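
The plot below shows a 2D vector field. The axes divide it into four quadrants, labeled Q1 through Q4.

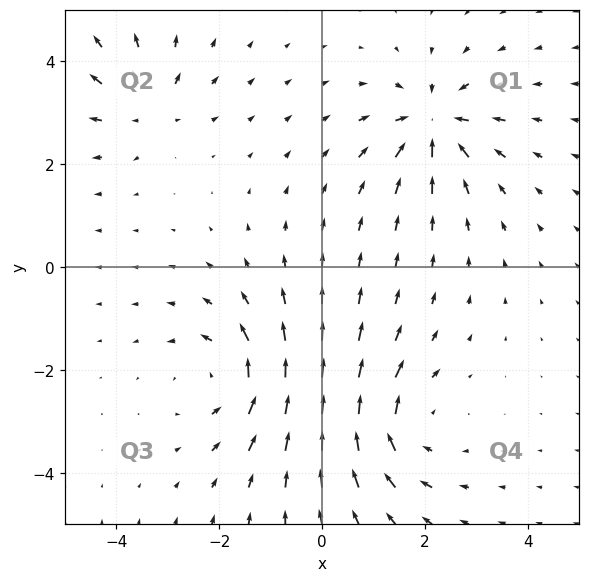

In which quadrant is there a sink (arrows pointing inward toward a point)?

The sink sits at approximately (2.2, 2.8), which lies in quadrant Q1. The divergence there is about -6, negative as expected for a sink.

Q1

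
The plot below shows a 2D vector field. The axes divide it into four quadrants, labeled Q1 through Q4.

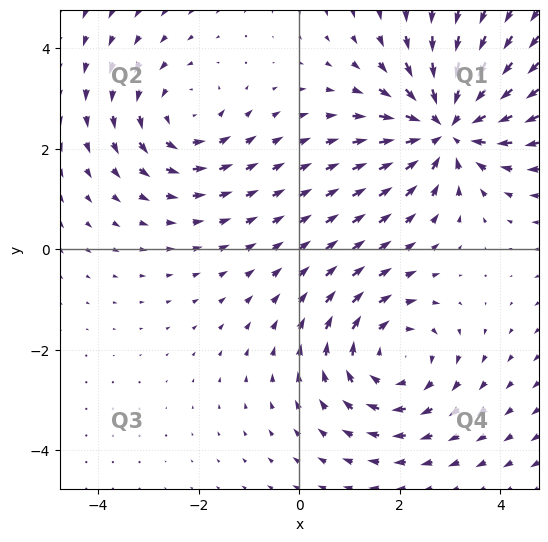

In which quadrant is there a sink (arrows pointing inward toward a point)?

The sink sits at approximately (2.9, 2.4), which lies in quadrant Q1. The divergence there is about -4, negative as expected for a sink.

Q1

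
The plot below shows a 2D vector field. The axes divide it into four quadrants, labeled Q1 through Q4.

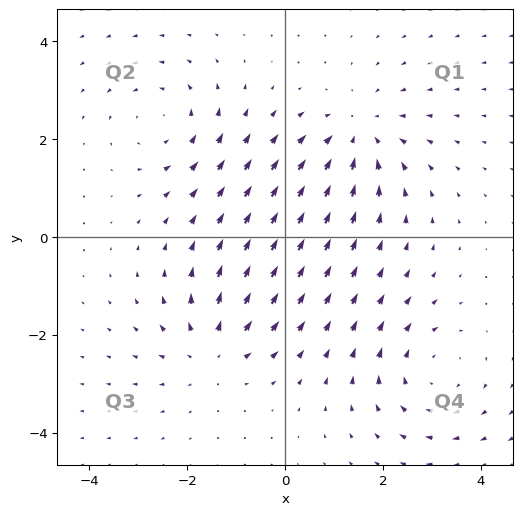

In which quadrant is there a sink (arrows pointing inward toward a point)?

Q1

The sink sits at approximately (1.5, 2.1), which lies in quadrant Q1. The divergence there is about -3, negative as expected for a sink.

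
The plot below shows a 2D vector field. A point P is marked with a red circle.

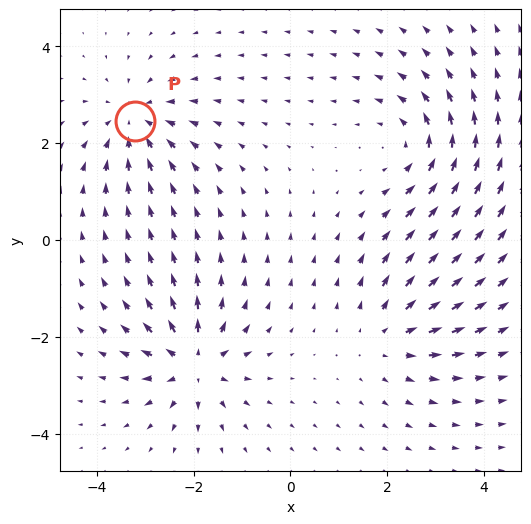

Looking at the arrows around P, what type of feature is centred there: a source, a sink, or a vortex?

At P (-3.2, 2.4) the arrows converge inward. Divergence about -3, curl ≈0 — negative divergence with near-zero curl is a sink.

sink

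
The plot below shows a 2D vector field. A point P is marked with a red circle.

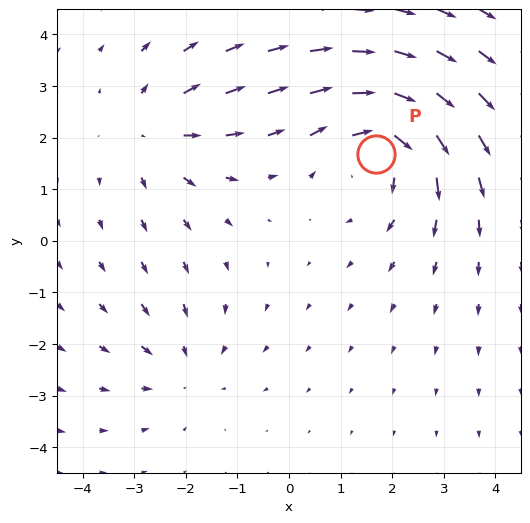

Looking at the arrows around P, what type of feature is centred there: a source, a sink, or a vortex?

vortex

At P (1.7, 1.7) the arrows circulate clockwise. Divergence ≈0, curl about -4 — near-zero divergence with nonzero curl is a vortex.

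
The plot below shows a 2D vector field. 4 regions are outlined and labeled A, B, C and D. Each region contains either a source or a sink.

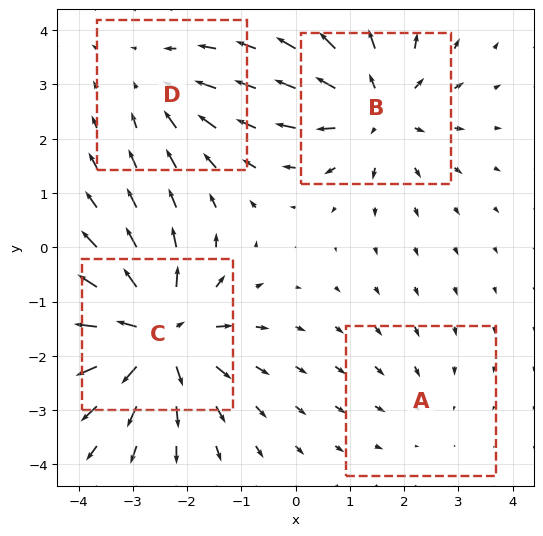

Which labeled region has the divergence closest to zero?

Divergence at each region's feature centre — A: about -2, B: about +5, C: about +7, D: about -3. Region A is closest to zero.

A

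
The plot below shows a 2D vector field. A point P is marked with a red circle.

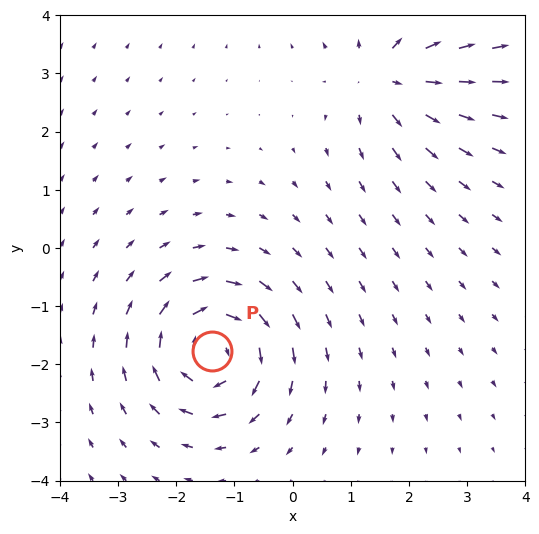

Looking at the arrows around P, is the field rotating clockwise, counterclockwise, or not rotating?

Near P at (-1.4, -1.8) the arrows circulate clockwise. The curl (z-component) there is about -4; negative curl means clockwise rotation.

clockwise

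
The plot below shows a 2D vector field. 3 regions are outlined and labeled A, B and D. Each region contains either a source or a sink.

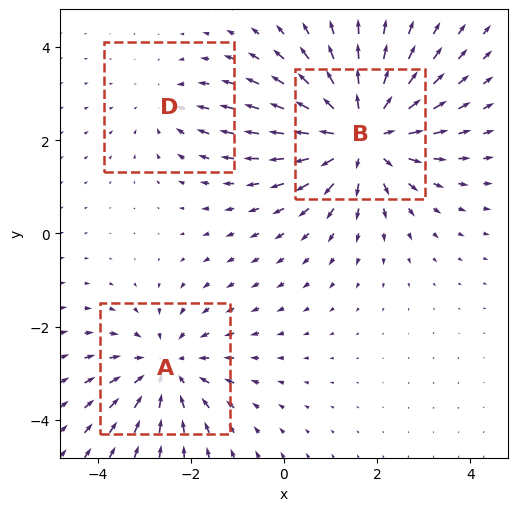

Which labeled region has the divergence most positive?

Divergence at each region's feature centre — A: about -3, B: about +4, D: about -2. Region B is most positive.

B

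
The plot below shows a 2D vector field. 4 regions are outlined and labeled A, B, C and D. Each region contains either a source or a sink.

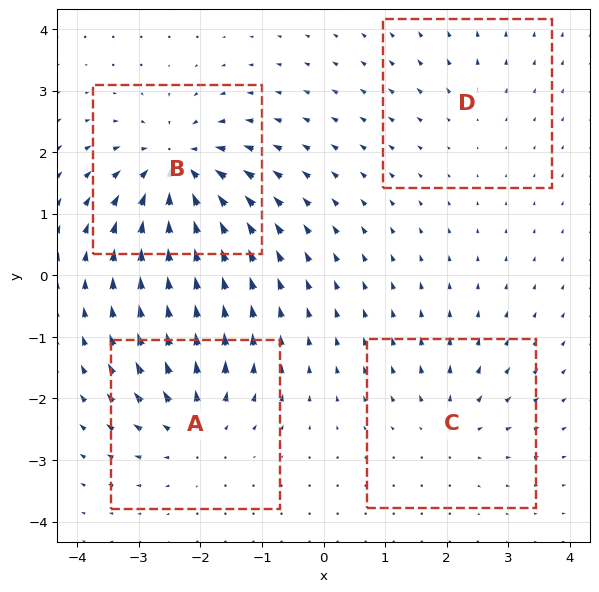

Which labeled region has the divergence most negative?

B

Divergence at each region's feature centre — A: about +5, B: about -8, C: about +4, D: about +2. Region B is most negative.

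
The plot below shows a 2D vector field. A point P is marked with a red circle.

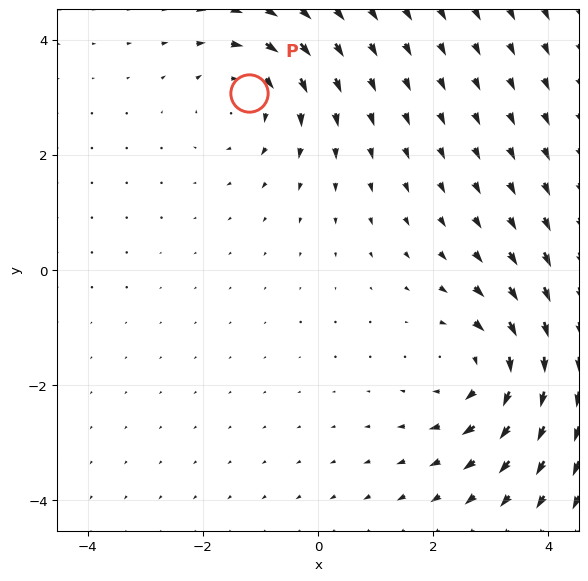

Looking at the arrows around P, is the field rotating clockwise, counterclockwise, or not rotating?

Near P at (-1.2, 3.1) the arrows circulate clockwise. The curl (z-component) there is about -3; negative curl means clockwise rotation.

clockwise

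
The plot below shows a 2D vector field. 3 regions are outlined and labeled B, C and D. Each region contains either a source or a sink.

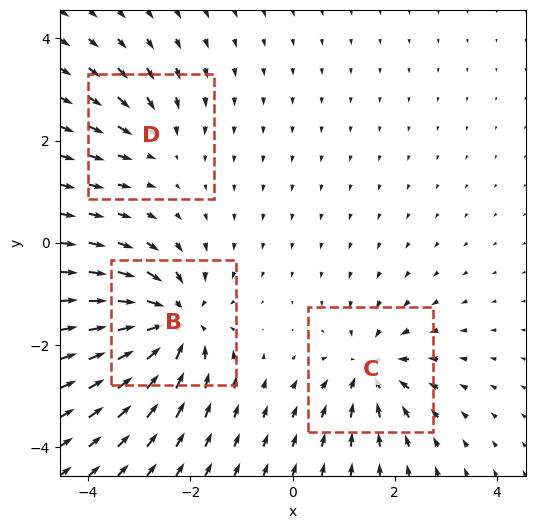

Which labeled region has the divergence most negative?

B

Divergence at each region's feature centre — B: about -6, C: about -4, D: about -3. Region B is most negative.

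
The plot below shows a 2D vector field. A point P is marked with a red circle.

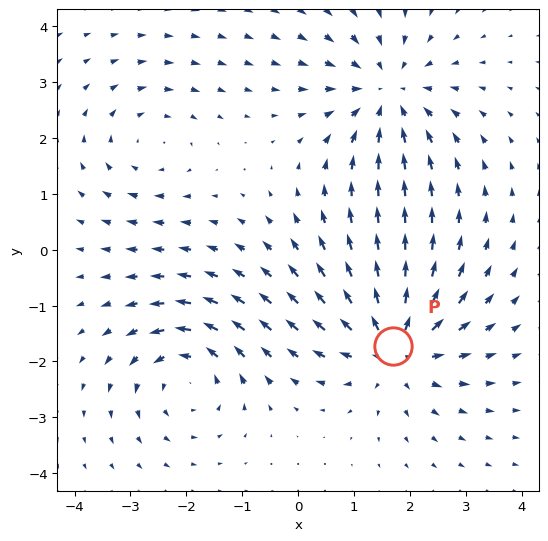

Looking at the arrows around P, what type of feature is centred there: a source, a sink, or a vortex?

source

At P (1.7, -1.7) the arrows spread outward. Divergence about +5, curl ≈0 — positive divergence with near-zero curl is a source.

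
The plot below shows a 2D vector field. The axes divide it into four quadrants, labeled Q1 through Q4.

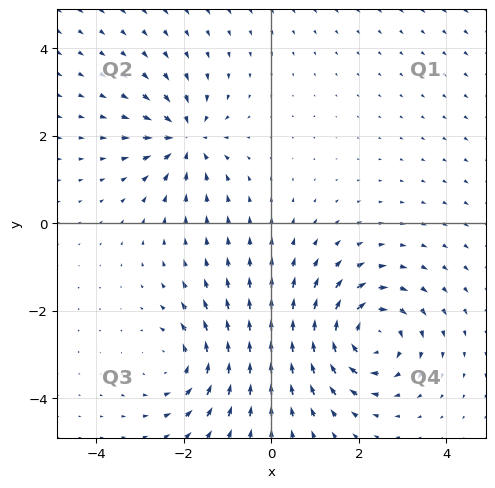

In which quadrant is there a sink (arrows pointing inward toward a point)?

The sink sits at approximately (-2.0, 1.9), which lies in quadrant Q2. The divergence there is about -4, negative as expected for a sink.

Q2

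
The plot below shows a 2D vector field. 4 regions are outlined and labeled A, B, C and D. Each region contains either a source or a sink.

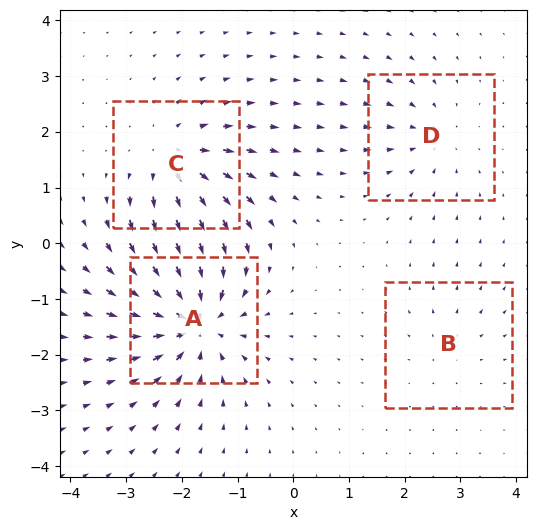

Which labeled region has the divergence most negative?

A

Divergence at each region's feature centre — A: about -9, B: about +2, C: about +6, D: about -4. Region A is most negative.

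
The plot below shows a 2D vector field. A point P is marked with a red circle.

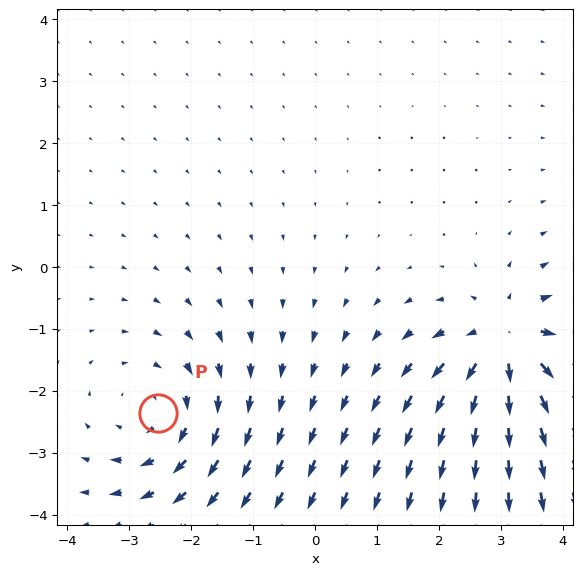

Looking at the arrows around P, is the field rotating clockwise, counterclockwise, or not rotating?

Near P at (-2.5, -2.4) the arrows circulate clockwise. The curl (z-component) there is about -4; negative curl means clockwise rotation.

clockwise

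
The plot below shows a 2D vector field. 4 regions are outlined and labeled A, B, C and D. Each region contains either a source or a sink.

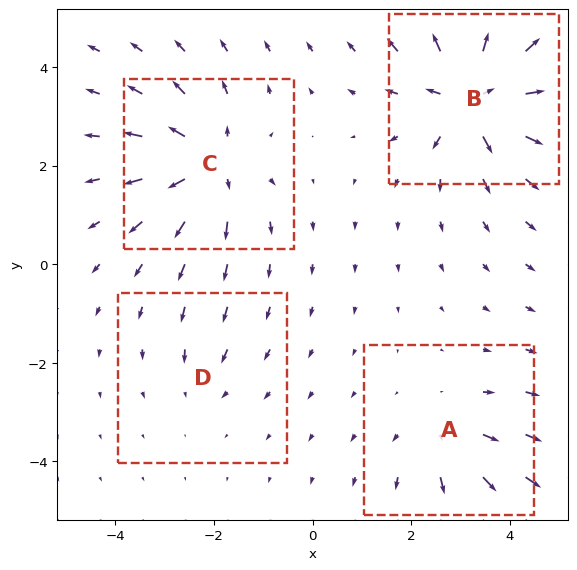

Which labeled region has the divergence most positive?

B

Divergence at each region's feature centre — A: about +3, B: about +7, C: about +5, D: about -2. Region B is most positive.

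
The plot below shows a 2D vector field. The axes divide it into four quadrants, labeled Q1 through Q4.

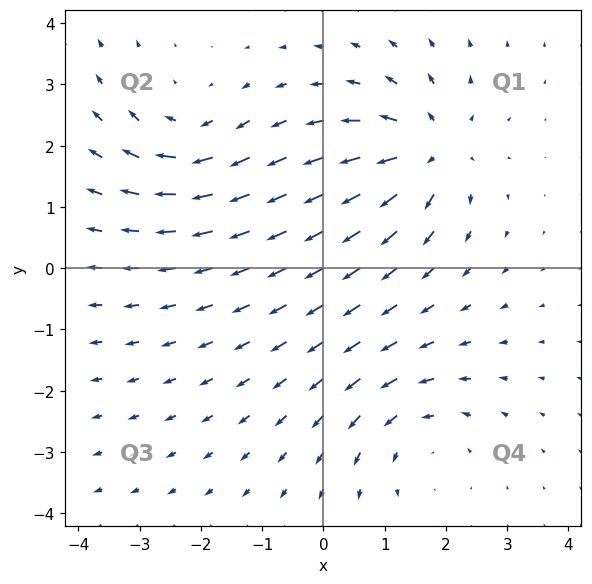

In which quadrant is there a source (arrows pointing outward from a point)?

Q1

The source sits at approximately (1.7, 1.9), which lies in quadrant Q1. The divergence there is about +4, positive as expected for a source.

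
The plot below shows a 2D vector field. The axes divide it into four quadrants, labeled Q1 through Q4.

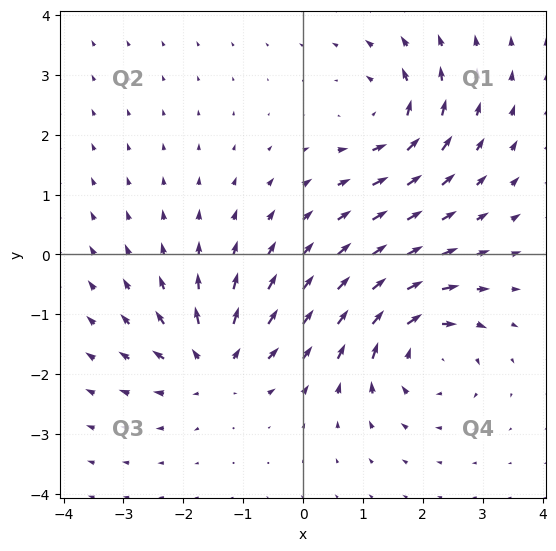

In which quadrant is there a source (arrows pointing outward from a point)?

Q3

The source sits at approximately (-1.5, -1.8), which lies in quadrant Q3. The divergence there is about +5, positive as expected for a source.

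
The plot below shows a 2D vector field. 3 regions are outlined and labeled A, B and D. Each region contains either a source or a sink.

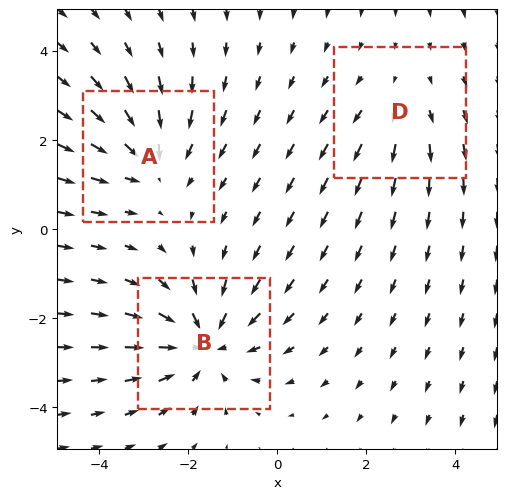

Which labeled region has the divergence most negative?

Divergence at each region's feature centre — A: about -3, B: about -4, D: about +2. Region B is most negative.

B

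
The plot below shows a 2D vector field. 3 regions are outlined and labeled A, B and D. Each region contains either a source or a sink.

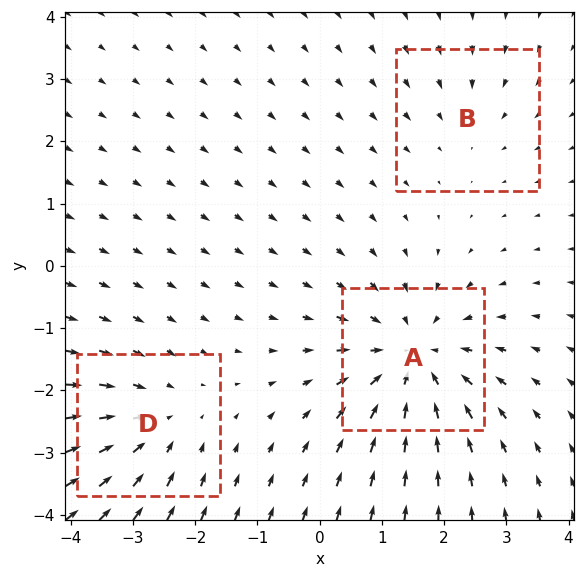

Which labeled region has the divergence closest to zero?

B

Divergence at each region's feature centre — A: about -5, B: about -2, D: about -3. Region B is closest to zero.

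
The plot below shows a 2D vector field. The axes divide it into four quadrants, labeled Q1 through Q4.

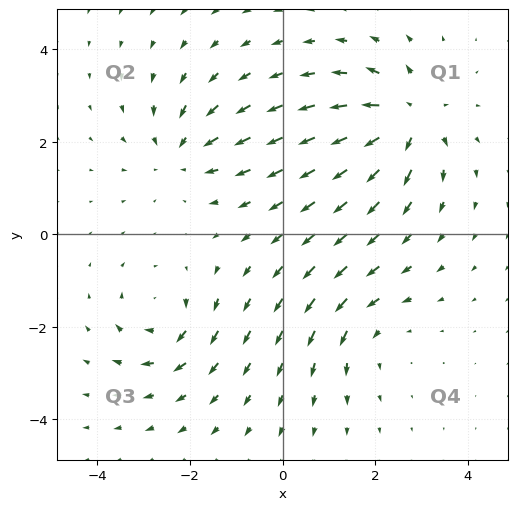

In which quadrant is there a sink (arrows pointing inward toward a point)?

The sink sits at approximately (-2.2, 1.8), which lies in quadrant Q2. The divergence there is about -3, negative as expected for a sink.

Q2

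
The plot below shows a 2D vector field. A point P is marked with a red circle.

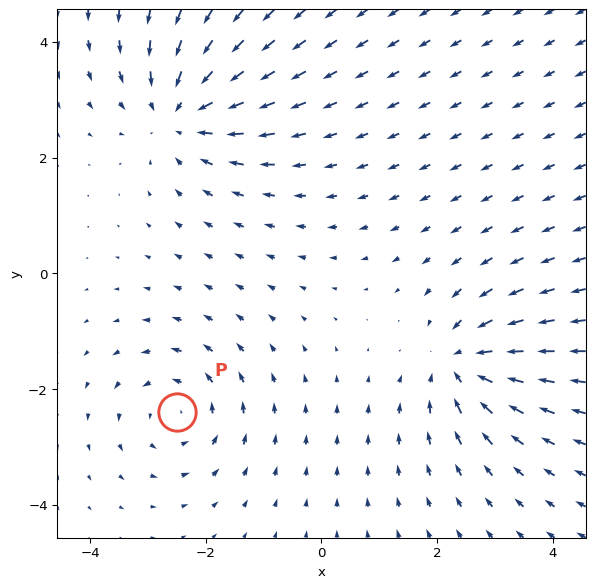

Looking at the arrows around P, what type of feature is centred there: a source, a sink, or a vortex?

At P (-2.5, -2.4) the arrows circulate counterclockwise. Divergence ≈0, curl about +4 — near-zero divergence with nonzero curl is a vortex.

vortex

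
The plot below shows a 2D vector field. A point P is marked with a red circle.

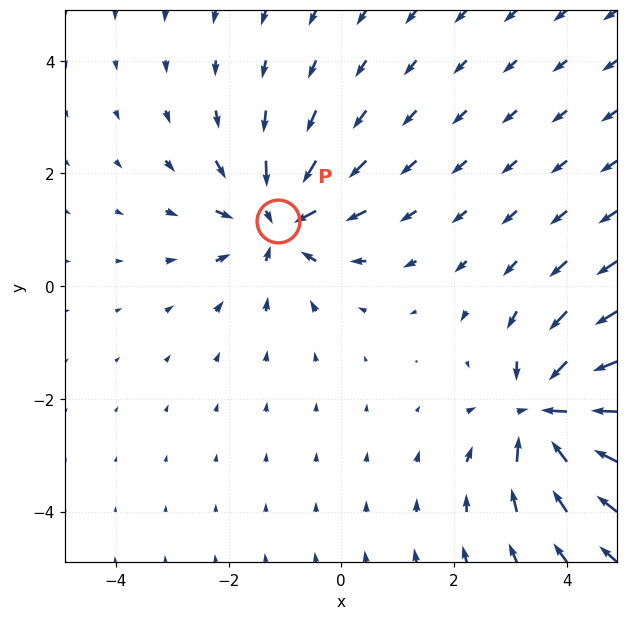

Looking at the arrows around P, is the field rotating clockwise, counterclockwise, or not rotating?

Near P at (-1.1, 1.2) the arrows show no circulation. The curl there is ≈0.

not rotating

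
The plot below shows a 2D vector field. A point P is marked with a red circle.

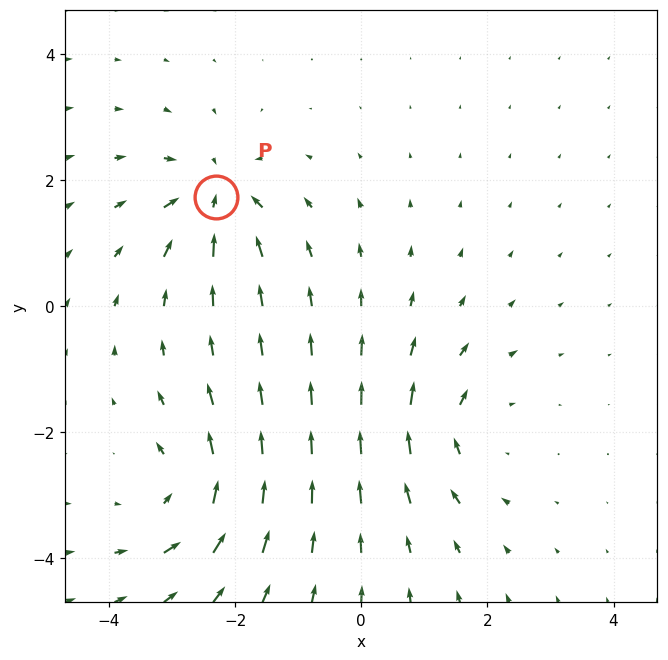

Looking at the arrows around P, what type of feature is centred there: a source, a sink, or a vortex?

At P (-2.3, 1.7) the arrows converge inward. Divergence about -6, curl ≈0 — negative divergence with near-zero curl is a sink.

sink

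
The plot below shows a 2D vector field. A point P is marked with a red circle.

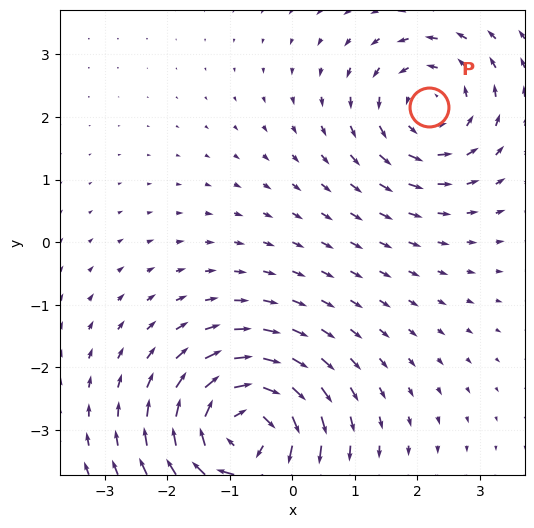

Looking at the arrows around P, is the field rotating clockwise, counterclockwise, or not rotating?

Near P at (2.2, 2.2) the arrows circulate counterclockwise. The curl (z-component) there is about +4; positive curl means counterclockwise rotation.

counterclockwise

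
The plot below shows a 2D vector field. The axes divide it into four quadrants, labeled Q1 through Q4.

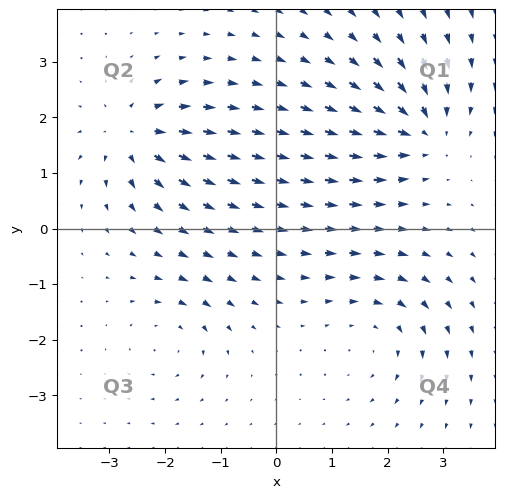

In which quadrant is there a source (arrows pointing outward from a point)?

Q2

The source sits at approximately (-2.6, 1.7), which lies in quadrant Q2. The divergence there is about +5, positive as expected for a source.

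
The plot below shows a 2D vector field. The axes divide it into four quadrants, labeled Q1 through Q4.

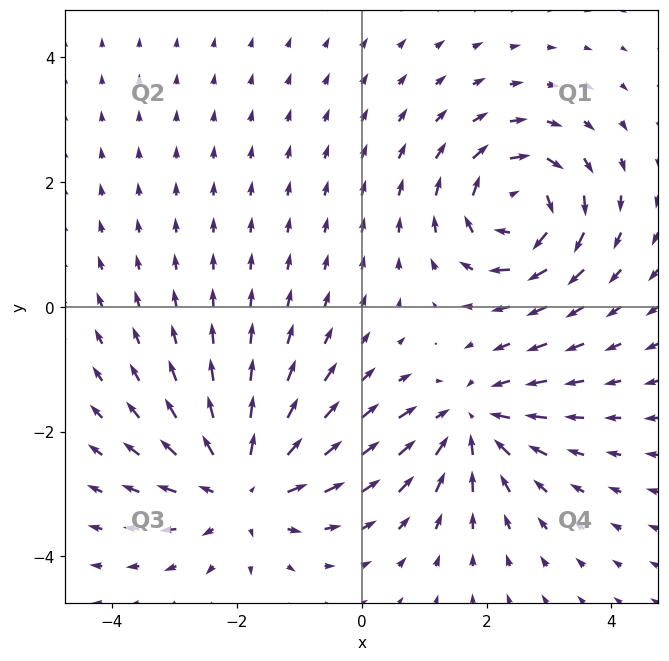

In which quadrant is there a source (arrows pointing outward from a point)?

Q3

The source sits at approximately (-1.9, -2.9), which lies in quadrant Q3. The divergence there is about +4, positive as expected for a source.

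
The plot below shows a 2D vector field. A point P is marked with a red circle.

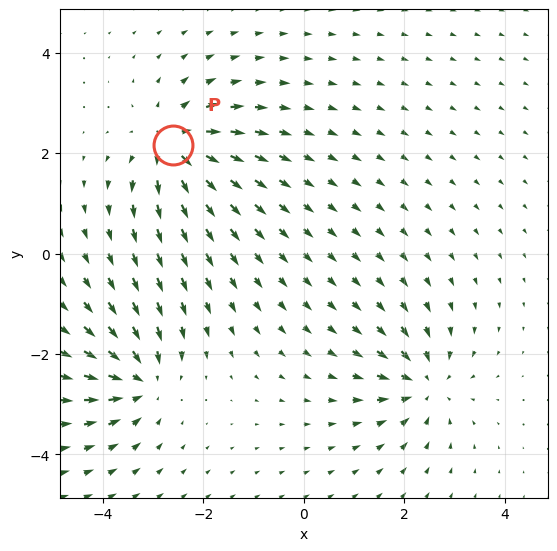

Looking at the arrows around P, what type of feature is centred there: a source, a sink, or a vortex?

At P (-2.6, 2.2) the arrows spread outward. Divergence about +6, curl ≈0 — positive divergence with near-zero curl is a source.

source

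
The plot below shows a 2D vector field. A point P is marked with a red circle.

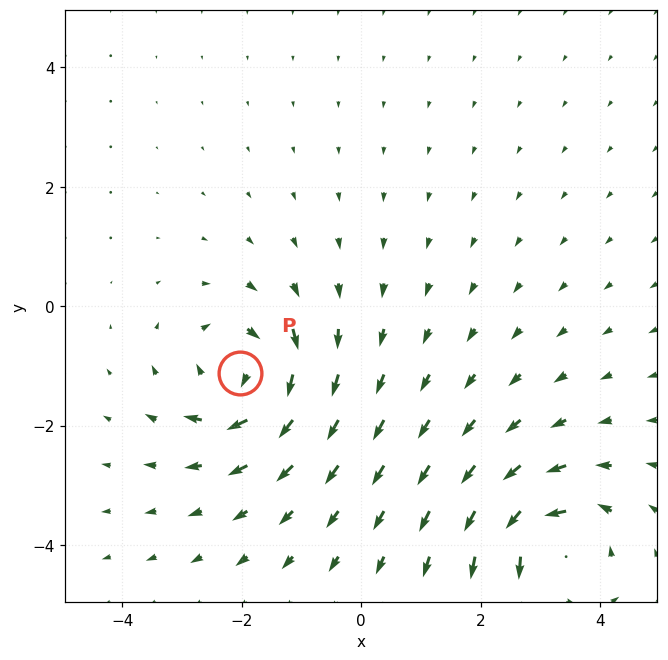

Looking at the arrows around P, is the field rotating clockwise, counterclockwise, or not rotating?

Near P at (-2.0, -1.1) the arrows circulate clockwise. The curl (z-component) there is about -6; negative curl means clockwise rotation.

clockwise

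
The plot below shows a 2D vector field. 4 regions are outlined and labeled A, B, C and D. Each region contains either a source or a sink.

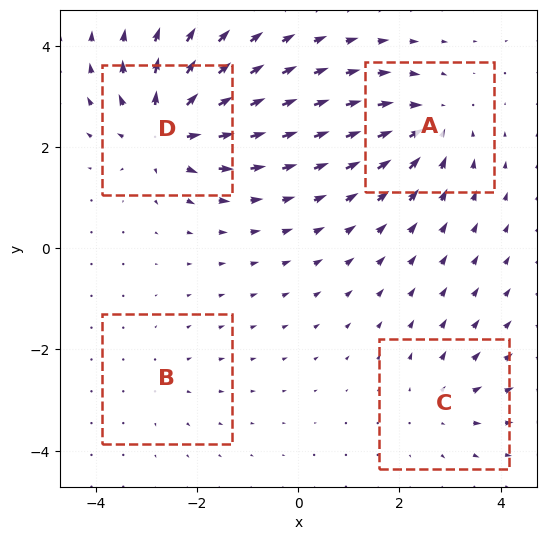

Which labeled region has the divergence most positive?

D

Divergence at each region's feature centre — A: about -5, B: about +2, C: about +3, D: about +7. Region D is most positive.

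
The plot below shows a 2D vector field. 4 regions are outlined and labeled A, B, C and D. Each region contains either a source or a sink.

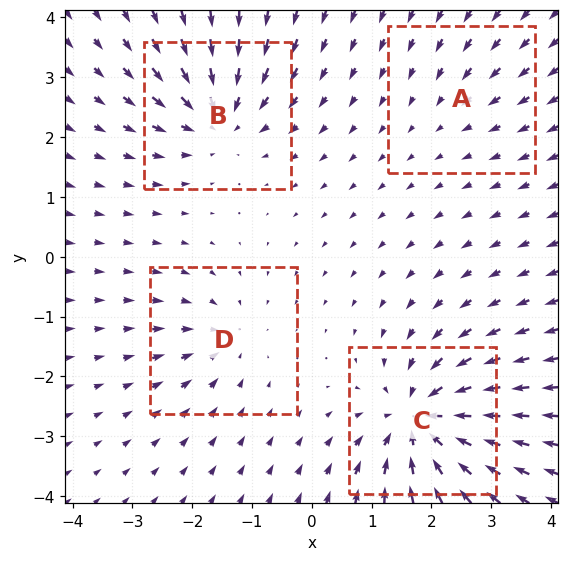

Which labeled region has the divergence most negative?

C

Divergence at each region's feature centre — A: about -2, B: about -6, C: about -8, D: about -4. Region C is most negative.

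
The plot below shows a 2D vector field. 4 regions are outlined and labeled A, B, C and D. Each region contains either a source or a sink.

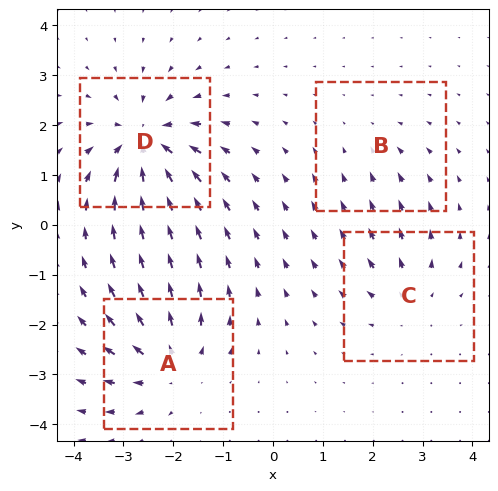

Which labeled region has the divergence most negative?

Divergence at each region's feature centre — A: about +6, B: about -2, C: about +4, D: about -8. Region D is most negative.

D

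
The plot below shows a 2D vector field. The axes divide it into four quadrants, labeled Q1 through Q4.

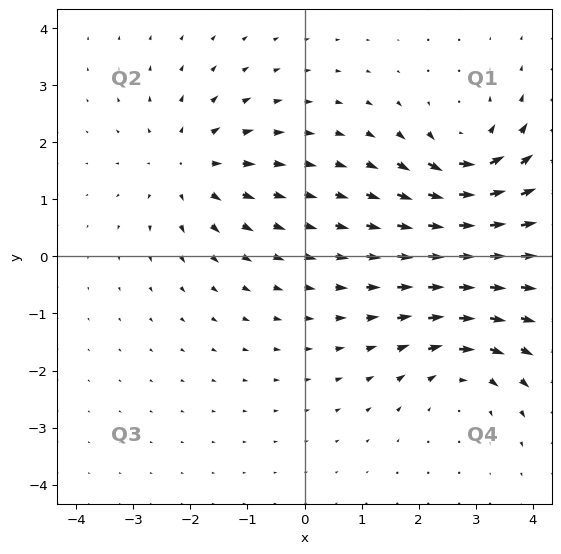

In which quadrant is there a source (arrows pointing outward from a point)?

Q2

The source sits at approximately (-2.0, 1.6), which lies in quadrant Q2. The divergence there is about +4, positive as expected for a source.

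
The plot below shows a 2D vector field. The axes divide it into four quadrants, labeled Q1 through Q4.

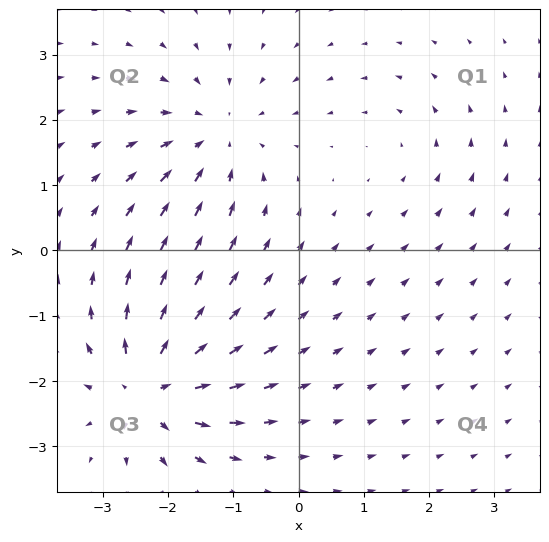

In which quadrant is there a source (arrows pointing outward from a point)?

The source sits at approximately (-2.3, -2.1), which lies in quadrant Q3. The divergence there is about +7, positive as expected for a source.

Q3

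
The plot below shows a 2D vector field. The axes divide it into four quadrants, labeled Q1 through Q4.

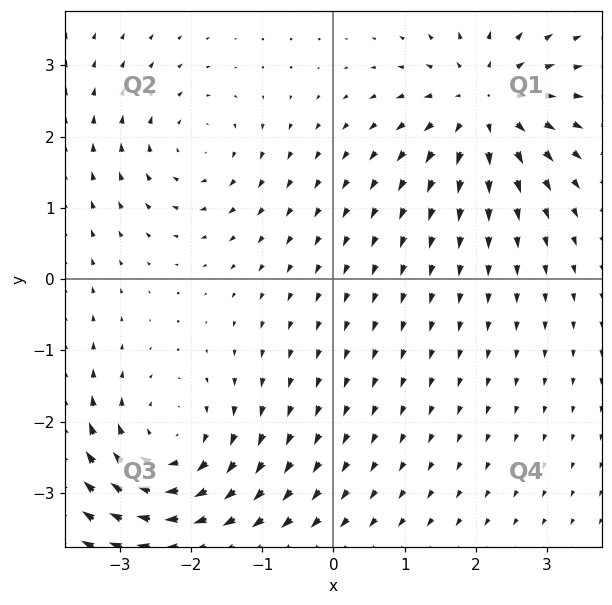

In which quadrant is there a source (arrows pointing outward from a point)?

The source sits at approximately (2.1, 2.5), which lies in quadrant Q1. The divergence there is about +5, positive as expected for a source.

Q1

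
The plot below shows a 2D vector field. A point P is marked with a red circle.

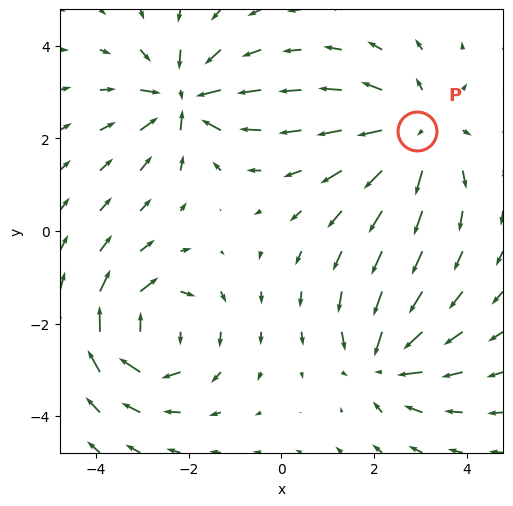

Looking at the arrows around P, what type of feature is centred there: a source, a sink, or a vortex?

At P (2.9, 2.2) the arrows spread outward. Divergence about +4, curl ≈0 — positive divergence with near-zero curl is a source.

source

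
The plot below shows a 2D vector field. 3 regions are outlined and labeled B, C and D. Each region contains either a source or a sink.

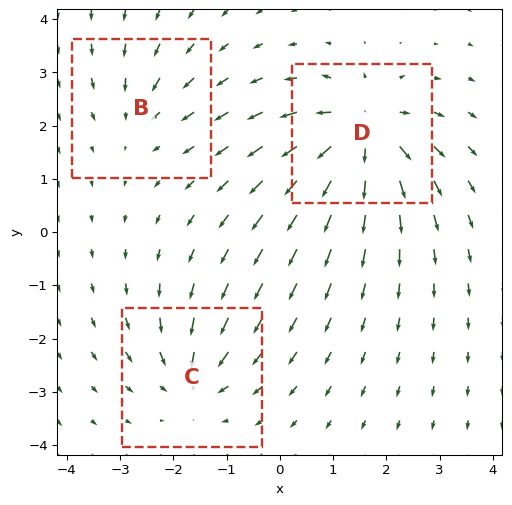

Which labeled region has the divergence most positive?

D

Divergence at each region's feature centre — B: about -2, C: about -4, D: about +6. Region D is most positive.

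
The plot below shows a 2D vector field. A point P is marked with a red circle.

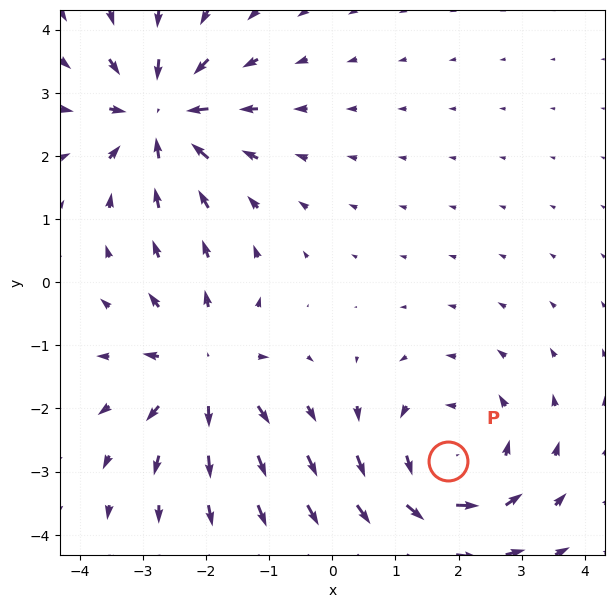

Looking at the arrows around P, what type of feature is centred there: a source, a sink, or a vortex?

vortex

At P (1.8, -2.8) the arrows circulate counterclockwise. Divergence ≈0, curl about +4 — near-zero divergence with nonzero curl is a vortex.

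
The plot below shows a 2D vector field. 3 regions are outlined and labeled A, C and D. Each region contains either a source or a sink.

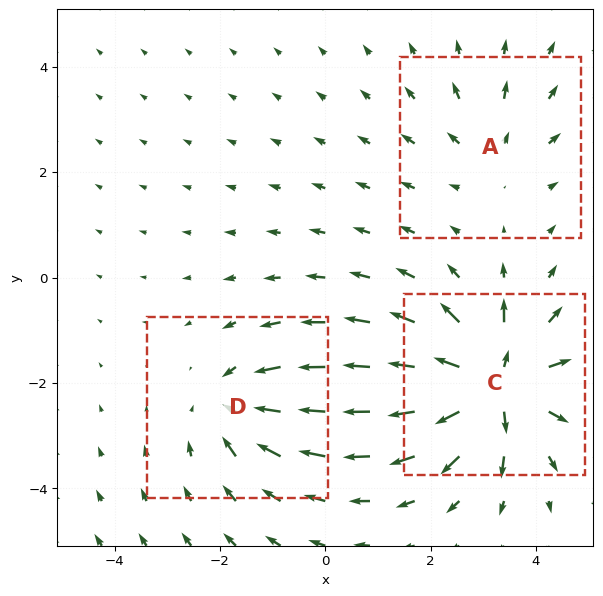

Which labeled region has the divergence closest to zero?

Divergence at each region's feature centre — A: about +2, C: about +6, D: about -4. Region A is closest to zero.

A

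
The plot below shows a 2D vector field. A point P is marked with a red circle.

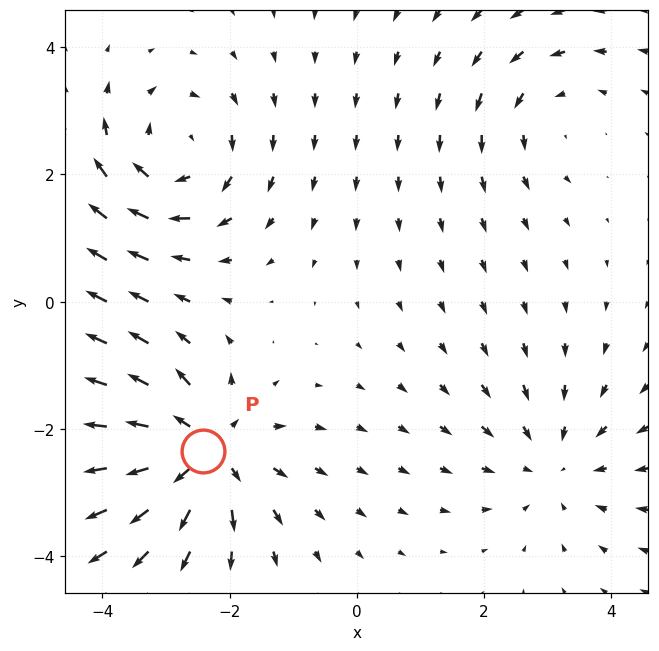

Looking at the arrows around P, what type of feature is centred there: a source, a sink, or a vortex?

source

At P (-2.4, -2.3) the arrows spread outward. Divergence about +6, curl ≈0 — positive divergence with near-zero curl is a source.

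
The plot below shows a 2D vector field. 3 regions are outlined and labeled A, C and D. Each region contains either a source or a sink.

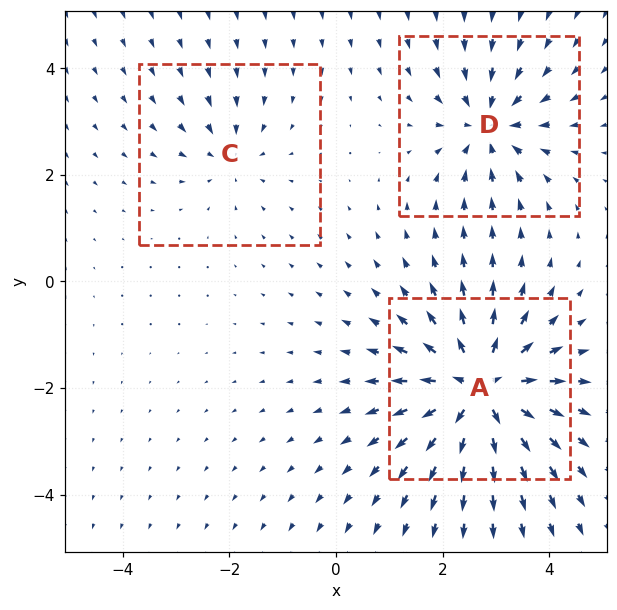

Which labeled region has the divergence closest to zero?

C

Divergence at each region's feature centre — A: about +6, C: about -2, D: about -4. Region C is closest to zero.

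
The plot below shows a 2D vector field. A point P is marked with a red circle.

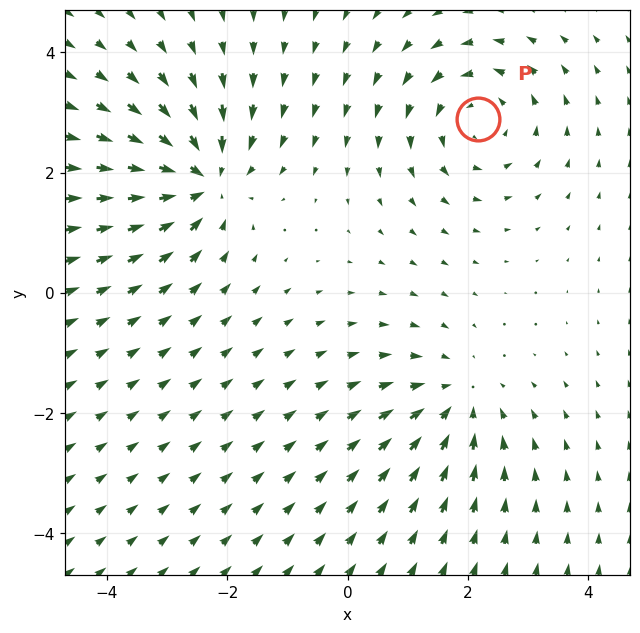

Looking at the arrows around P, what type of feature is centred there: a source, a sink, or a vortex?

vortex

At P (2.2, 2.9) the arrows circulate counterclockwise. Divergence ≈0, curl about +4 — near-zero divergence with nonzero curl is a vortex.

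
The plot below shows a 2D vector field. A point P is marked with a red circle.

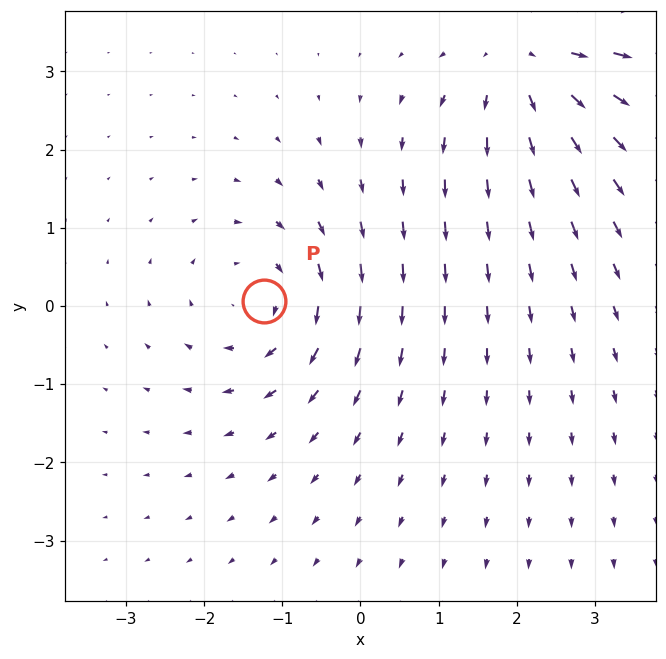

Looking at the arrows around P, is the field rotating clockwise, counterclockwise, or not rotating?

Near P at (-1.2, 0.1) the arrows circulate clockwise. The curl (z-component) there is about -4; negative curl means clockwise rotation.

clockwise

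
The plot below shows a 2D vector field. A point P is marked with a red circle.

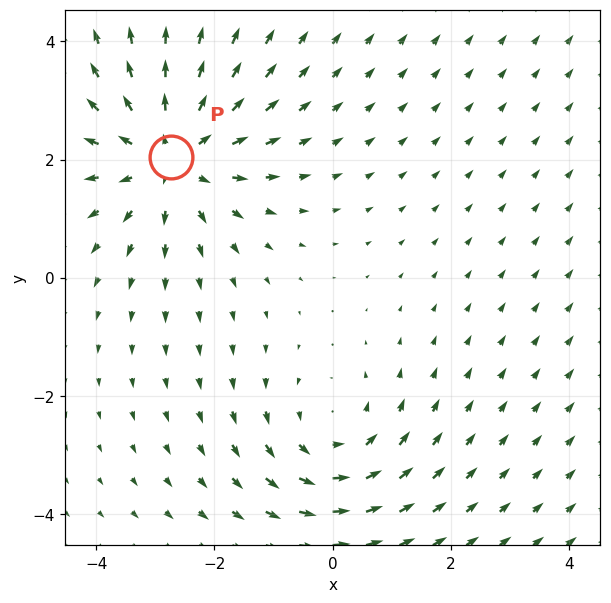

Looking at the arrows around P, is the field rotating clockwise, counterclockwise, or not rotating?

Near P at (-2.7, 2.0) the arrows show no circulation. The curl there is ≈0.

not rotating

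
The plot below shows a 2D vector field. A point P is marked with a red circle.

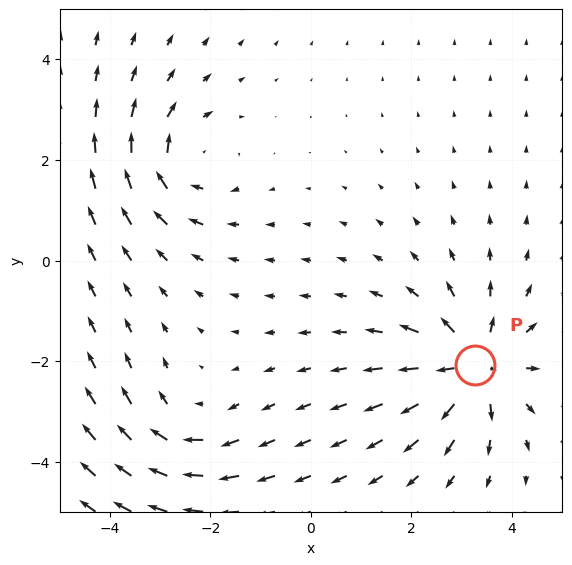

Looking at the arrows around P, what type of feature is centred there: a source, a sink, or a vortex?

source

At P (3.3, -2.1) the arrows spread outward. Divergence about +5, curl ≈0 — positive divergence with near-zero curl is a source.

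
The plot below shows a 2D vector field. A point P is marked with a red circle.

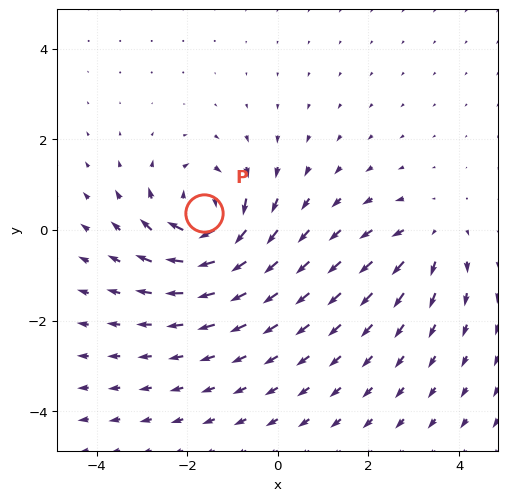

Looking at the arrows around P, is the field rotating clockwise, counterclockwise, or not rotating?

clockwise

Near P at (-1.6, 0.4) the arrows circulate clockwise. The curl (z-component) there is about -6; negative curl means clockwise rotation.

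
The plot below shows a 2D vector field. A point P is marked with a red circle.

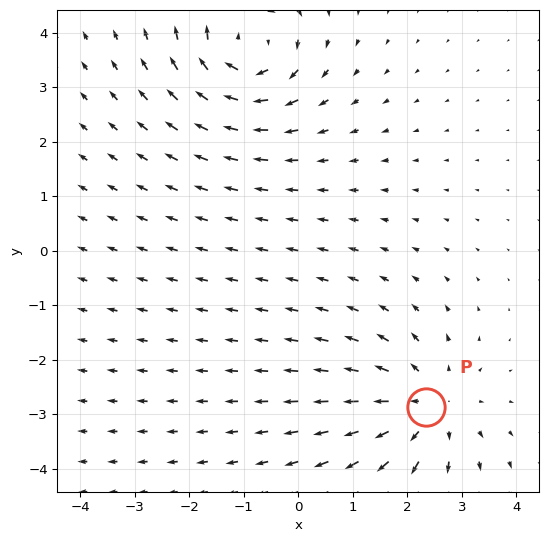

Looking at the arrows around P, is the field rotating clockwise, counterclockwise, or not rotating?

not rotating

Near P at (2.3, -2.9) the arrows show no circulation. The curl there is ≈0.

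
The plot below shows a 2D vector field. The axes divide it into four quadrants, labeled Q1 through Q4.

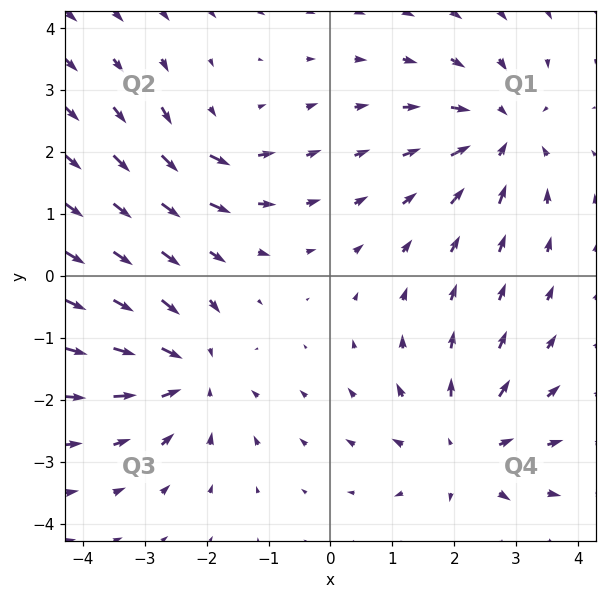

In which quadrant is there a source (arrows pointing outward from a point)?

Q4

The source sits at approximately (2.2, -2.8), which lies in quadrant Q4. The divergence there is about +4, positive as expected for a source.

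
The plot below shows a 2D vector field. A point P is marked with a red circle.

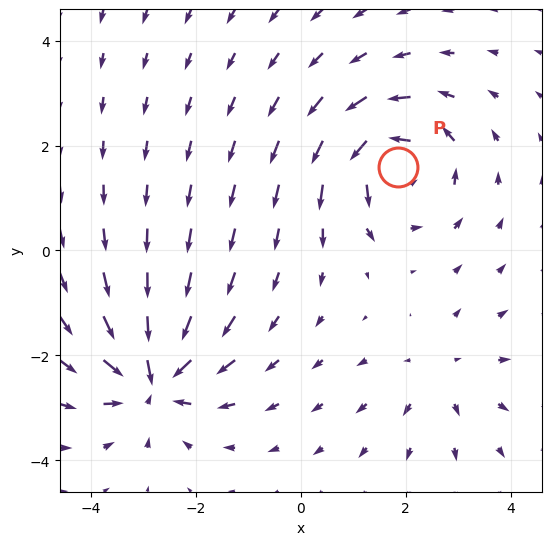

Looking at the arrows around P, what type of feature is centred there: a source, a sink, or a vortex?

vortex

At P (1.9, 1.6) the arrows circulate counterclockwise. Divergence ≈0, curl about +5 — near-zero divergence with nonzero curl is a vortex.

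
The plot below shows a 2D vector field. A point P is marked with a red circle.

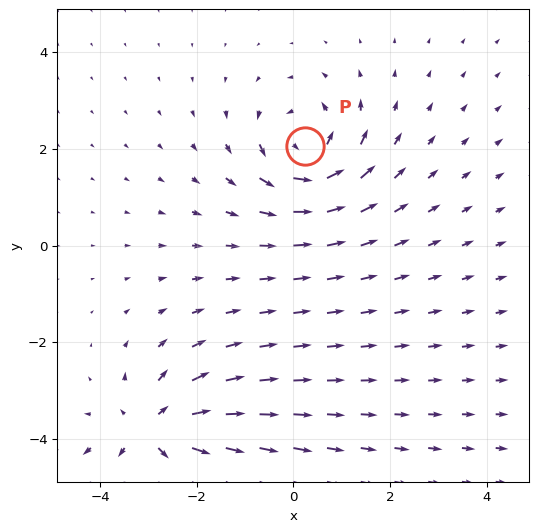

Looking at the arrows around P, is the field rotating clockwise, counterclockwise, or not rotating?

Near P at (0.2, 2.1) the arrows circulate counterclockwise. The curl (z-component) there is about +4; positive curl means counterclockwise rotation.

counterclockwise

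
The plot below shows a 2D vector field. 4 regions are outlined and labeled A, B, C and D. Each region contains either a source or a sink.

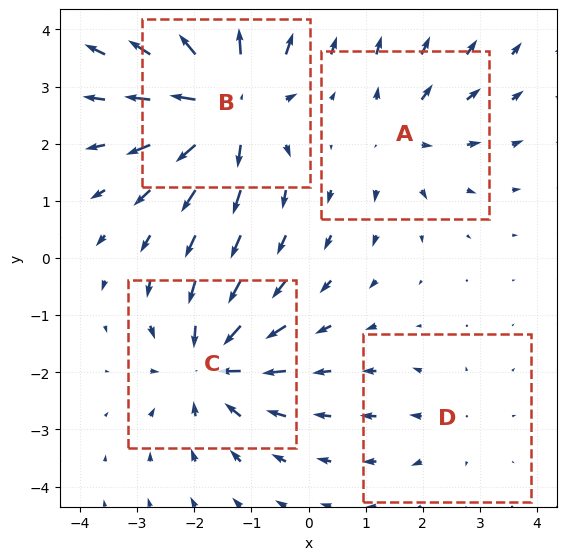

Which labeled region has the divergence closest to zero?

Divergence at each region's feature centre — A: about +4, B: about +8, C: about -6, D: about +2. Region D is closest to zero.

D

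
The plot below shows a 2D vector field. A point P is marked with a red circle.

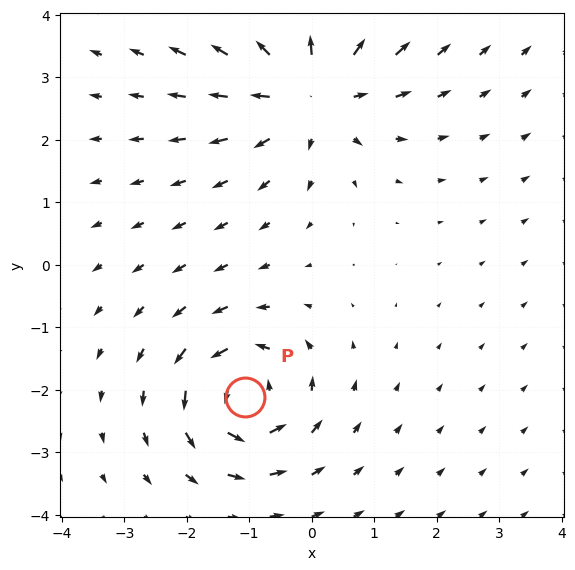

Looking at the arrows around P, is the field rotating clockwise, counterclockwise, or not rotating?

Near P at (-1.1, -2.1) the arrows circulate counterclockwise. The curl (z-component) there is about +5; positive curl means counterclockwise rotation.

counterclockwise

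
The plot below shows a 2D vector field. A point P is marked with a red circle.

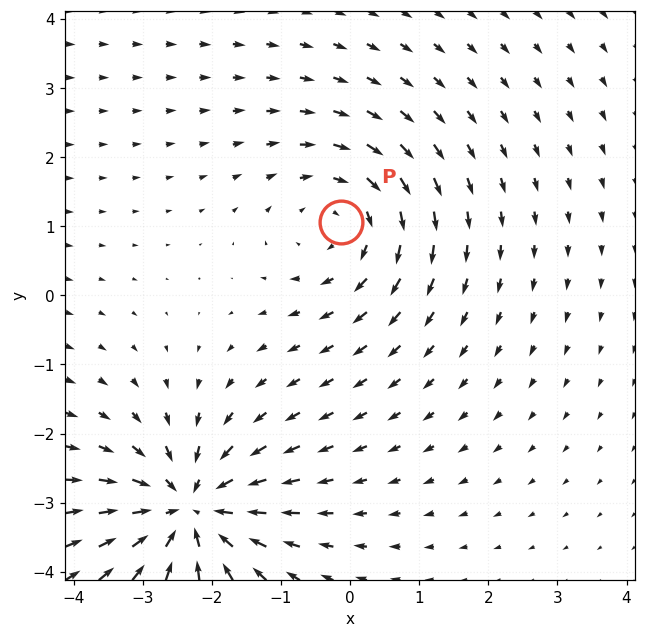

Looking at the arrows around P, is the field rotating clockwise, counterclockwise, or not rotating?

Near P at (-0.1, 1.1) the arrows circulate clockwise. The curl (z-component) there is about -2; negative curl means clockwise rotation.

clockwise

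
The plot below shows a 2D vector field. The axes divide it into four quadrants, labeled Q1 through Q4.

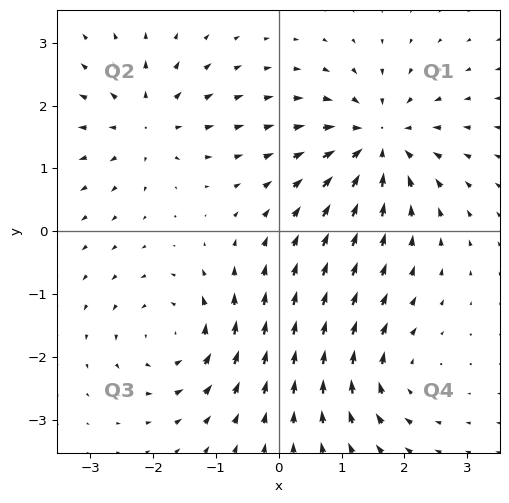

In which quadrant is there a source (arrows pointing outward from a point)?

The source sits at approximately (-2.1, 1.7), which lies in quadrant Q2. The divergence there is about +4, positive as expected for a source.

Q2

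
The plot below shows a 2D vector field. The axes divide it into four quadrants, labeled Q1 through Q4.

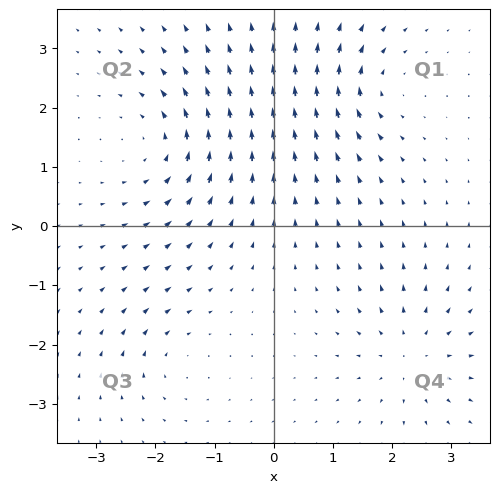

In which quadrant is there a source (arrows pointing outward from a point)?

The source sits at approximately (2.3, -2.2), which lies in quadrant Q4. The divergence there is about +4, positive as expected for a source.

Q4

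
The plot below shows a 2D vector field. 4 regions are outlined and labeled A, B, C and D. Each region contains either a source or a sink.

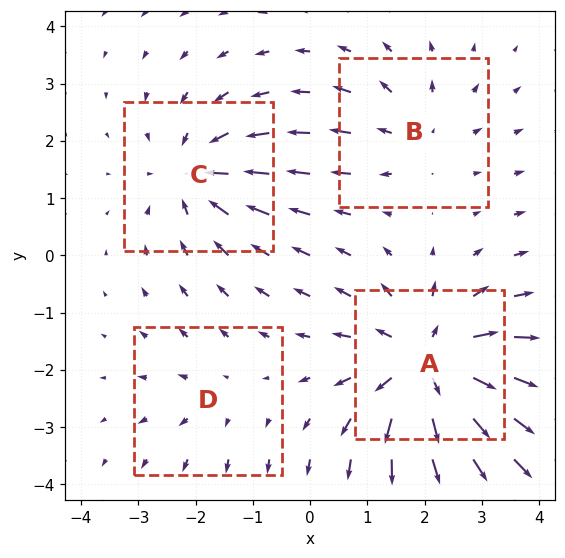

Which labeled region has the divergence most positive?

A

Divergence at each region's feature centre — A: about +7, B: about +3, C: about -5, D: about +2. Region A is most positive.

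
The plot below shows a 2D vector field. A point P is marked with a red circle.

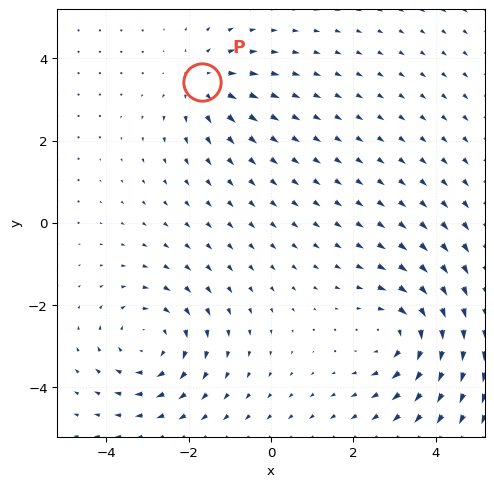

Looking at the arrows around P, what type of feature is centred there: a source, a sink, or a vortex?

At P (-1.7, 3.4) the arrows spread outward. Divergence about +3, curl ≈0 — positive divergence with near-zero curl is a source.

source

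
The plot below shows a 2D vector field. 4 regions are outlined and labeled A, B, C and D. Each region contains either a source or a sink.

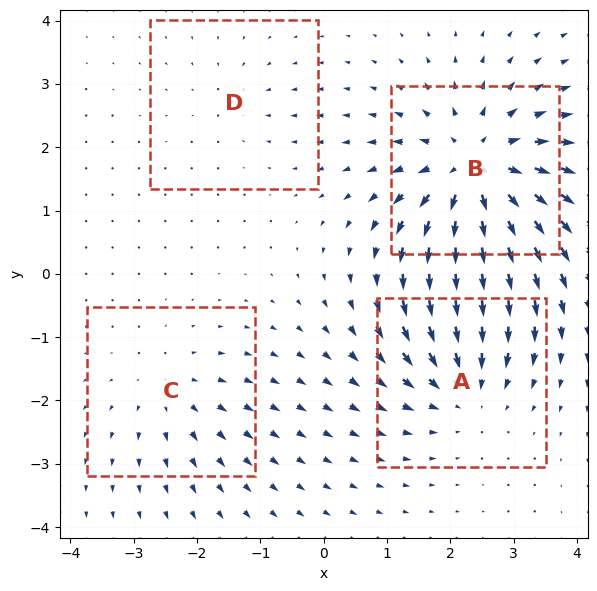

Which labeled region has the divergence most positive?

Divergence at each region's feature centre — A: about -5, B: about +8, C: about +3, D: about -2. Region B is most positive.

B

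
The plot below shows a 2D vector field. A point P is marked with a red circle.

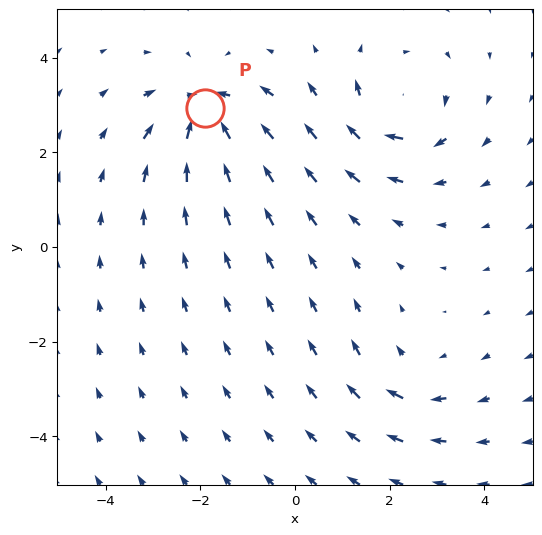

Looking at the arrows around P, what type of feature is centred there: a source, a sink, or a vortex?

At P (-1.9, 2.9) the arrows converge inward. Divergence about -7, curl ≈0 — negative divergence with near-zero curl is a sink.

sink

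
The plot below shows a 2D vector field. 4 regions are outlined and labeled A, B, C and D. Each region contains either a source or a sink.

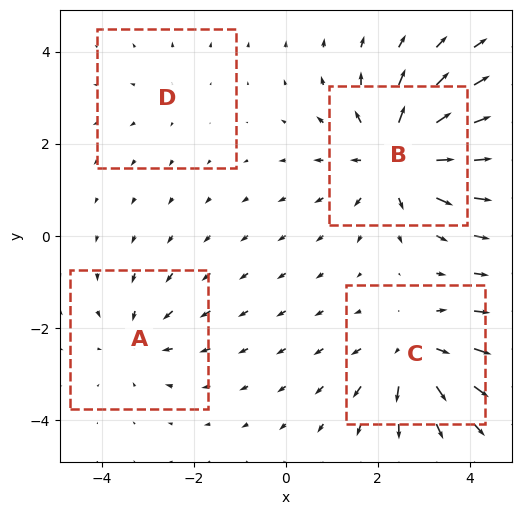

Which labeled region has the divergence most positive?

B

Divergence at each region's feature centre — A: about -3, B: about +7, C: about +5, D: about +2. Region B is most positive.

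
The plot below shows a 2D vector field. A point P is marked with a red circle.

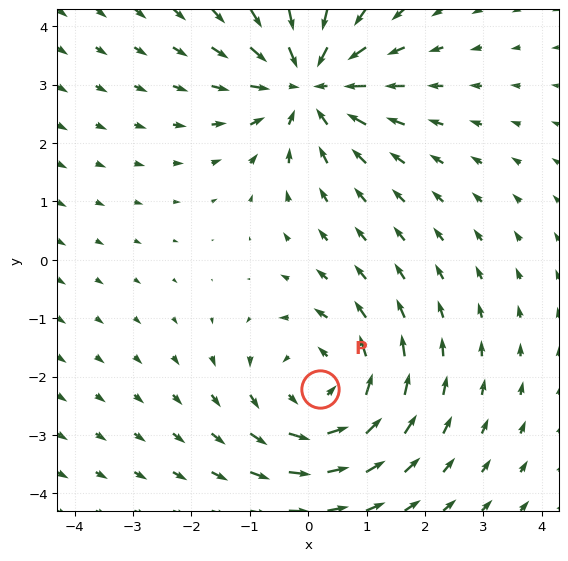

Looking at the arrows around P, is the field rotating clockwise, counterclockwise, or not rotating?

Near P at (0.2, -2.2) the arrows circulate counterclockwise. The curl (z-component) there is about +3; positive curl means counterclockwise rotation.

counterclockwise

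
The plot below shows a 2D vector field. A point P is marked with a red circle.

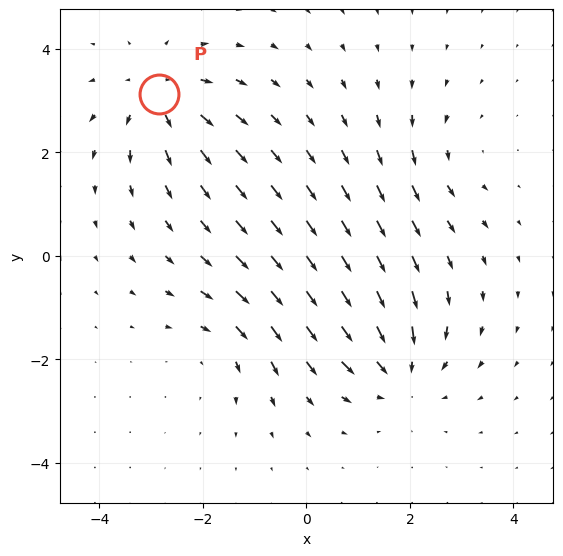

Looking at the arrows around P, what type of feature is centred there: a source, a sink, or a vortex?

source

At P (-2.8, 3.1) the arrows spread outward. Divergence about +5, curl ≈0 — positive divergence with near-zero curl is a source.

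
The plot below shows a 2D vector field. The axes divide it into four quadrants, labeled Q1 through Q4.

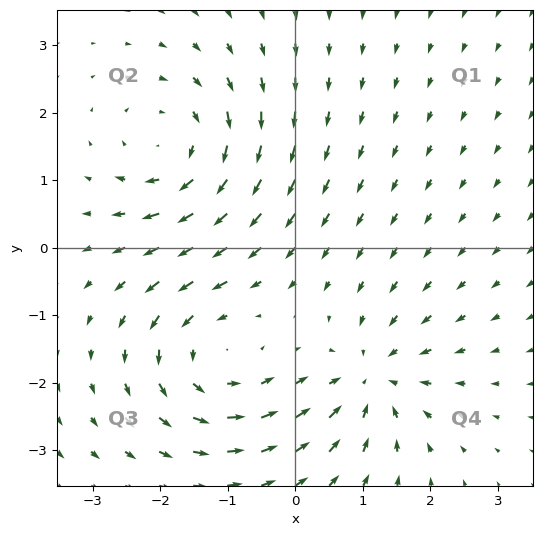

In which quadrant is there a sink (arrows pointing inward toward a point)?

Q4

The sink sits at approximately (1.1, -1.9), which lies in quadrant Q4. The divergence there is about -5, negative as expected for a sink.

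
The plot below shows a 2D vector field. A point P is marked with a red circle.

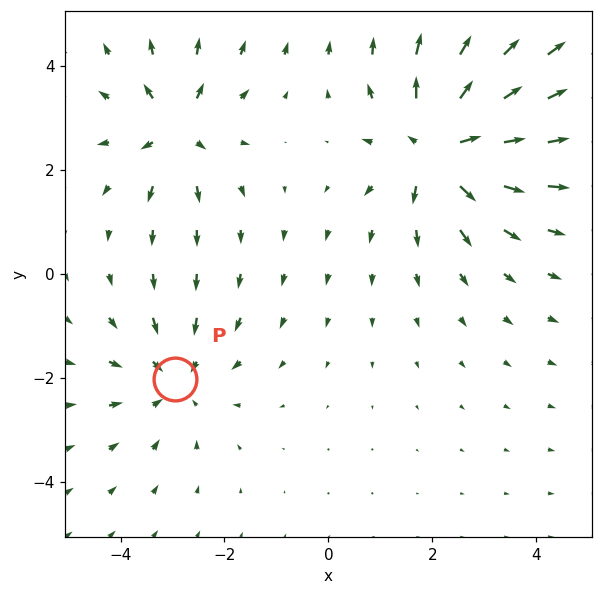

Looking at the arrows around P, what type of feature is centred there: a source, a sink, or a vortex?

sink

At P (-3.0, -2.0) the arrows converge inward. Divergence about -3, curl ≈0 — negative divergence with near-zero curl is a sink.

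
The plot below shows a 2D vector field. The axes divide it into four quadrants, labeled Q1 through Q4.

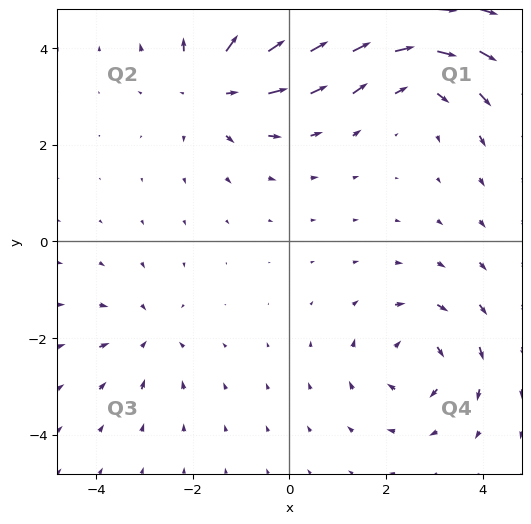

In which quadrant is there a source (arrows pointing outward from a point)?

The source sits at approximately (-1.5, 3.2), which lies in quadrant Q2. The divergence there is about +5, positive as expected for a source.

Q2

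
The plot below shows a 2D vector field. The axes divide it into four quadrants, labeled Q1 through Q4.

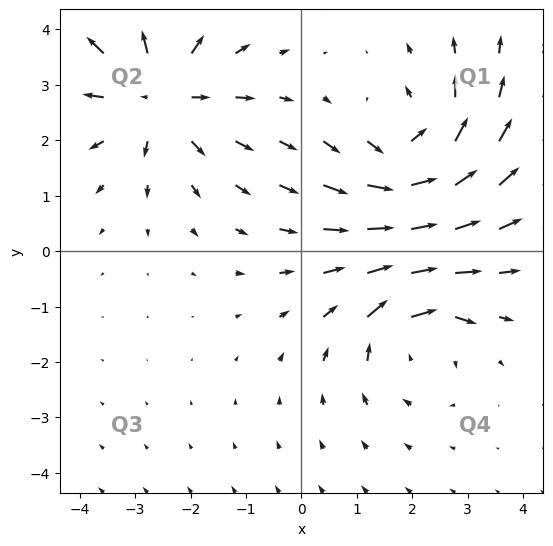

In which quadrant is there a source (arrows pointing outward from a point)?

The source sits at approximately (-2.6, 2.8), which lies in quadrant Q2. The divergence there is about +4, positive as expected for a source.

Q2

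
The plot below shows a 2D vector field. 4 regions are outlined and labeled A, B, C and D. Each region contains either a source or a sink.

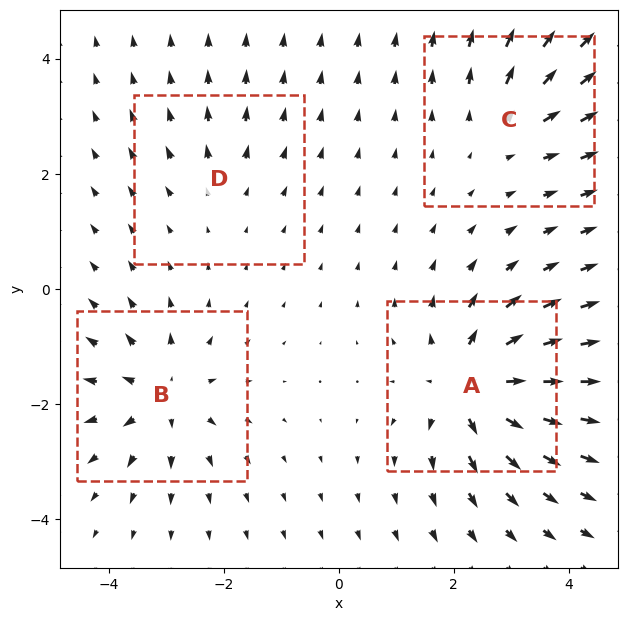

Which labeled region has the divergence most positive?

A

Divergence at each region's feature centre — A: about +7, B: about +5, C: about +4, D: about +2. Region A is most positive.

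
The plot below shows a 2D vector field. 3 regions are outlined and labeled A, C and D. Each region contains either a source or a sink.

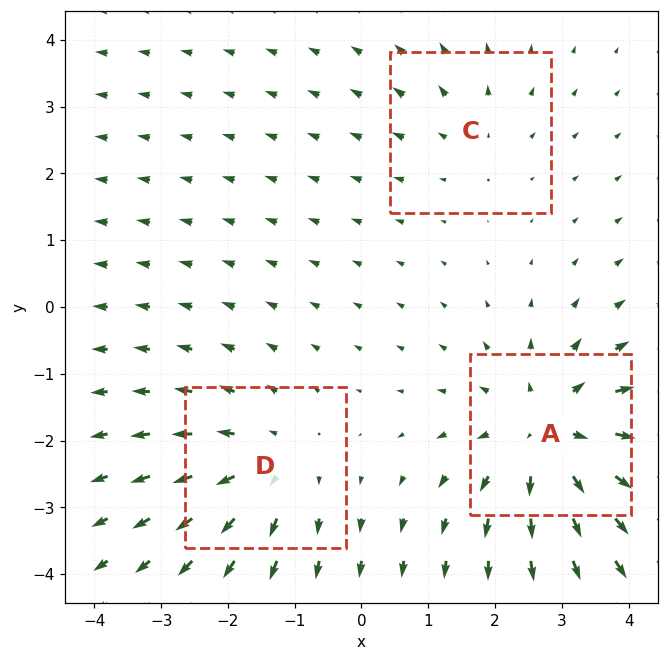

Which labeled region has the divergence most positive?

A

Divergence at each region's feature centre — A: about +4, C: about +2, D: about +3. Region A is most positive.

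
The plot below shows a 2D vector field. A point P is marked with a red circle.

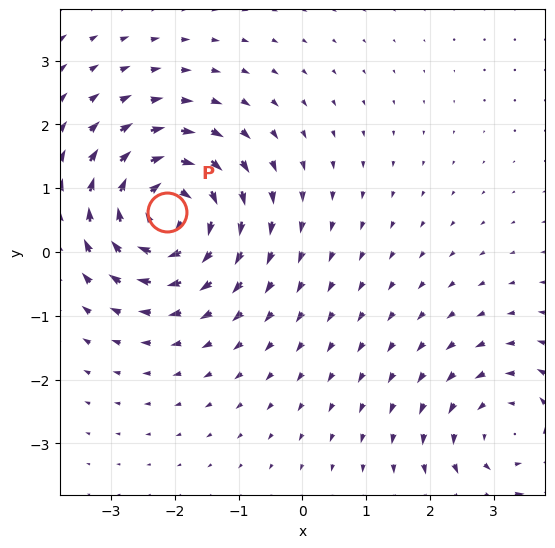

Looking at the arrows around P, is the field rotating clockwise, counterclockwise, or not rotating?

Near P at (-2.1, 0.6) the arrows circulate clockwise. The curl (z-component) there is about -5; negative curl means clockwise rotation.

clockwise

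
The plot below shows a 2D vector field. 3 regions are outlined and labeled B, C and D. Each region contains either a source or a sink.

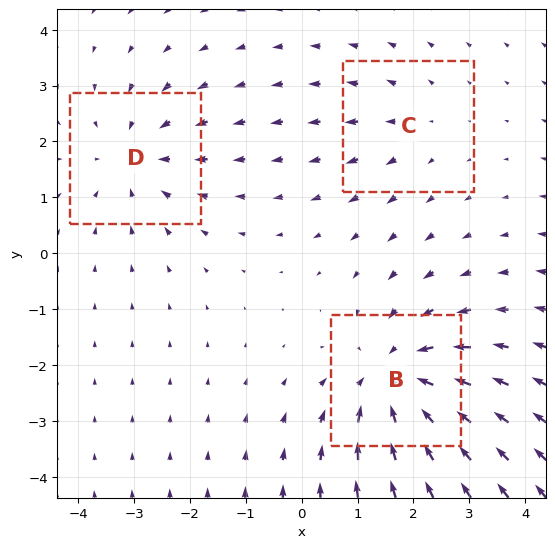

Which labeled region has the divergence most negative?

Divergence at each region's feature centre — B: about -4, C: about +2, D: about -3. Region B is most negative.

B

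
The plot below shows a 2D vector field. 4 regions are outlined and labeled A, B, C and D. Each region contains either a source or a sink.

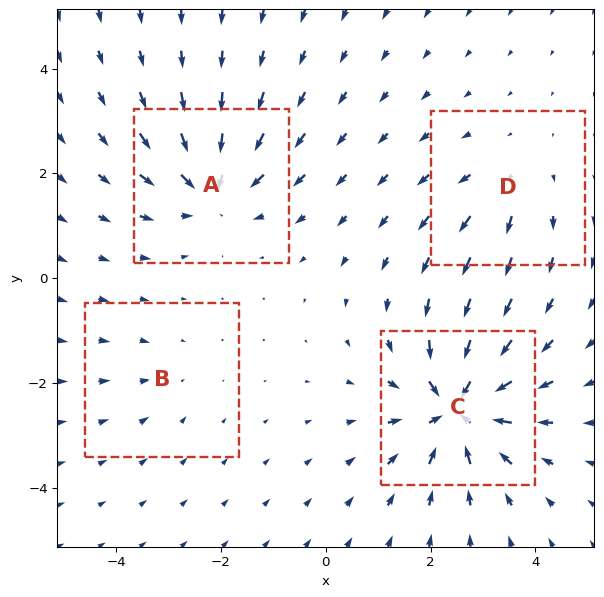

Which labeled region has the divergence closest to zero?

Divergence at each region's feature centre — A: about -6, B: about -2, C: about -8, D: about +3. Region B is closest to zero.

B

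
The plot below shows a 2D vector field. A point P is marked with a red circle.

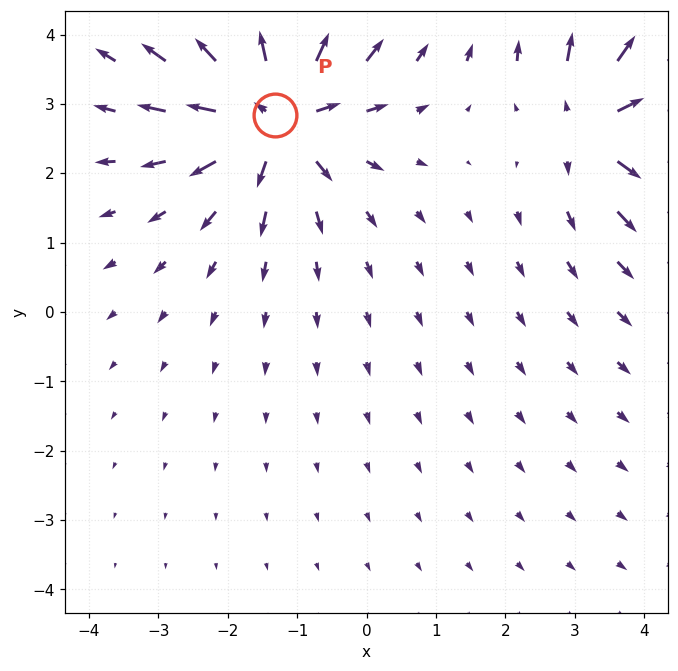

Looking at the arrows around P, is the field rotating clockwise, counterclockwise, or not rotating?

not rotating

Near P at (-1.3, 2.8) the arrows show no circulation. The curl there is ≈0.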